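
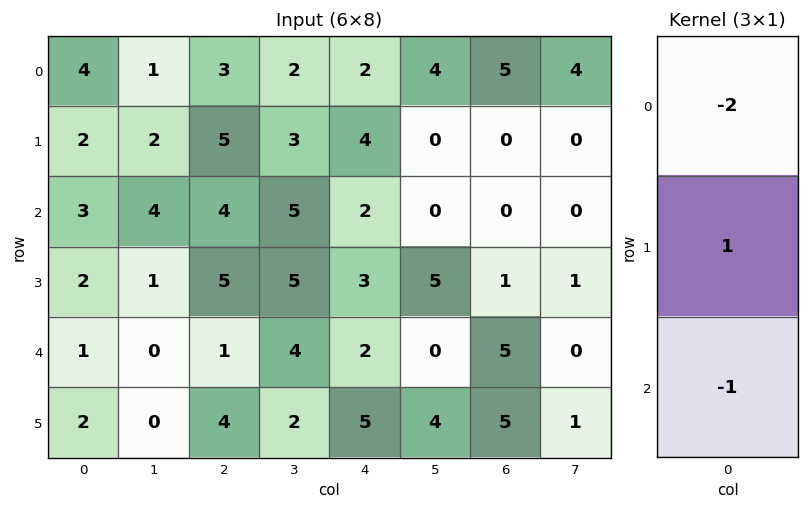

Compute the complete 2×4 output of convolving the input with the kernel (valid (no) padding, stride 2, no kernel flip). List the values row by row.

-9 -5 -2 -10
-5 -4 -3 -4

Output[0,0]: The receptive field on the input at this output position is [4 / 2 / 3]. Elementwise product with the kernel and sum: 4·-2 + 2·1 + 3·-1.
Output[0,1]: The receptive field on the input at this output position is [3 / 5 / 4]. Elementwise product with the kernel and sum: 3·-2 + 5·1 + 4·-1.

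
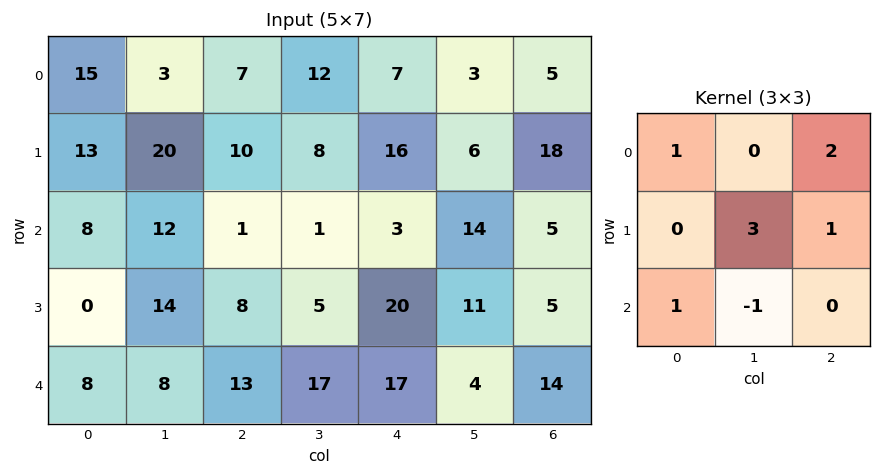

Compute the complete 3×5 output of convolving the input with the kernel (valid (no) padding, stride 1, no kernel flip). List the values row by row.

Output[0,0]: The receptive field on the input at this output position is [15 3 7 / 13 20 10 / 8 12 1]. Elementwise product with the kernel and sum: 15·1 + 7·2 + 20·3 + 10·1 + 8·1 + 12·-1.

95 76 61 70 42
56 46 51 28 108
60 38 38 100 64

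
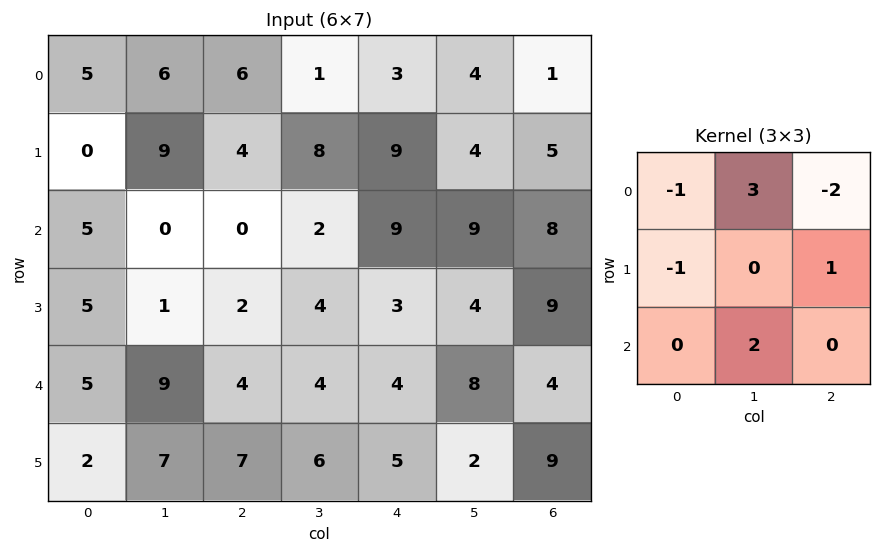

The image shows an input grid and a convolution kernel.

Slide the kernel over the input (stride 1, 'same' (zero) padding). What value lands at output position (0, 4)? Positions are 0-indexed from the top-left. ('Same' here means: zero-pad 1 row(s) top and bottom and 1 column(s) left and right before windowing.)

The receptive field on the zero-padded input at this output position is [0 0 0 / 1 3 4 / 8 9 4]. Elementwise product with the kernel and sum: 0·-1 + 0·3 + 0·-2 + 1·-1 + 4·1 + 9·2.

21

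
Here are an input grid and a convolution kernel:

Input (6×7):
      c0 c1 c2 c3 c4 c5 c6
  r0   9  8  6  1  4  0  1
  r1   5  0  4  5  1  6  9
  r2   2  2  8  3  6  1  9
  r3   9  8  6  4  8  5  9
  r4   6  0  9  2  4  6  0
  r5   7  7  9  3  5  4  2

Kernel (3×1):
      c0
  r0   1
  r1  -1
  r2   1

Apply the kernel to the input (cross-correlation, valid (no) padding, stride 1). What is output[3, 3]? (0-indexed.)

5

The receptive field on the input at this output position is [4 / 2 / 3]. Elementwise product with the kernel and sum: 4·1 + 2·-1 + 3·1.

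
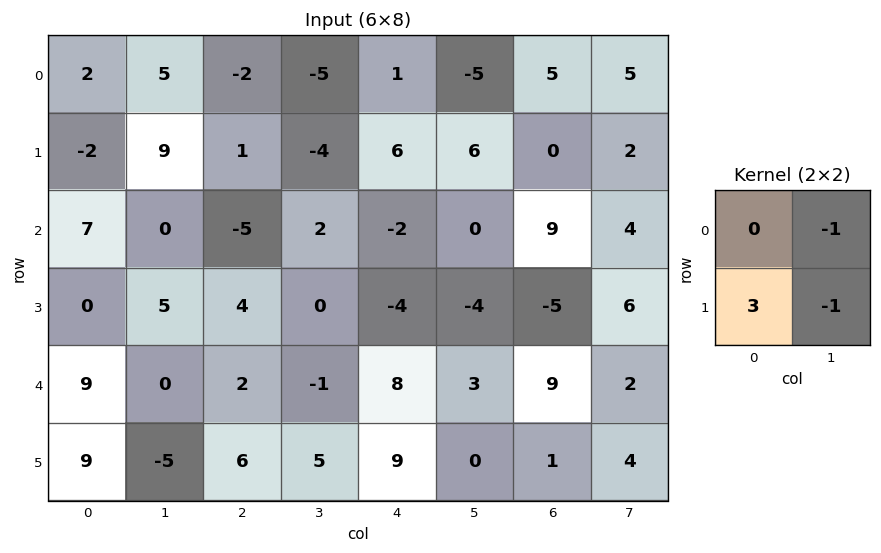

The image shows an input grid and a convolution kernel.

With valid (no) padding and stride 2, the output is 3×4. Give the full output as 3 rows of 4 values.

-20 12 17 -7
-5 10 -8 -25
32 14 24 -3

Output[0,0]: The receptive field on the input at this output position is [2 5 / -2 9]. Elementwise product with the kernel and sum: 5·-1 + -2·3 + 9·-1.
Output[0,1]: The receptive field on the input at this output position is [-2 -5 / 1 -4]. Elementwise product with the kernel and sum: -5·-1 + 1·3 + -4·-1.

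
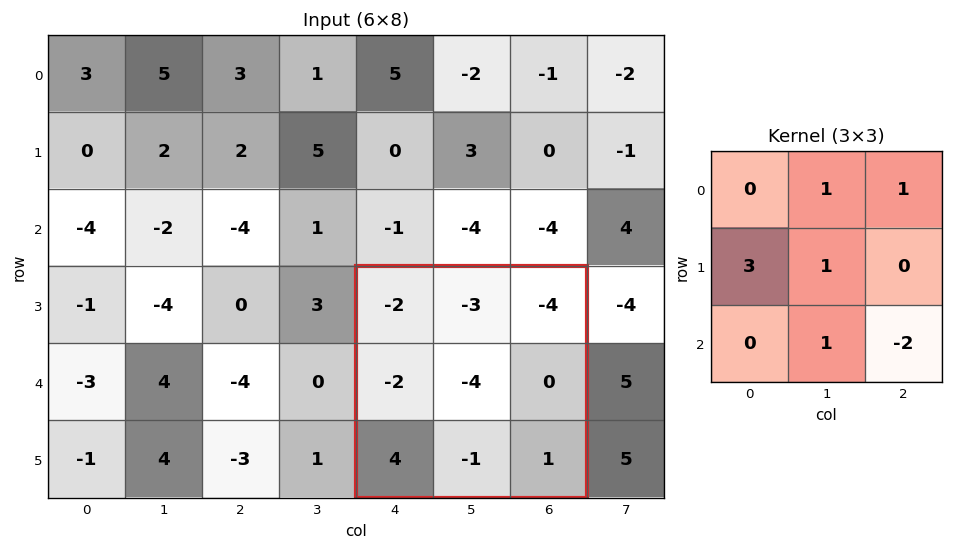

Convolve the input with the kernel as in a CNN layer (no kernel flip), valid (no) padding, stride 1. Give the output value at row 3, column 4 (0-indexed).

-20

The receptive field on the input at this output position is [-2 -3 -4 / -2 -4 0 / 4 -1 1]. Elementwise product with the kernel and sum: -3·1 + -4·1 + -2·3 + -4·1 + -1·1 + 1·-2.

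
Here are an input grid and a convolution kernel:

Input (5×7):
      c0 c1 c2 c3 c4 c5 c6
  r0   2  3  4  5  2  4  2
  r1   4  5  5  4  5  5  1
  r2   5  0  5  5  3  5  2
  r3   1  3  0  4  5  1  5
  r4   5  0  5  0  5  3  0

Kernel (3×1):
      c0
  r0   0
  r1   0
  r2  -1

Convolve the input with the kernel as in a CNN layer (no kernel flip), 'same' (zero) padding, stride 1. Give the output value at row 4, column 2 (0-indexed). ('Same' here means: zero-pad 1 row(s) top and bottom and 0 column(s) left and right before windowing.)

The receptive field on the zero-padded input at this output position is [0 / 5 / 0]. Elementwise product with the kernel and sum: 0·-1.

0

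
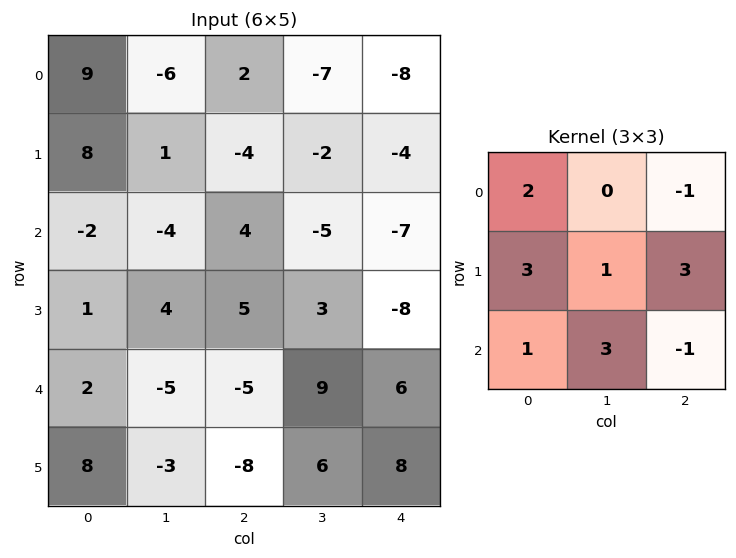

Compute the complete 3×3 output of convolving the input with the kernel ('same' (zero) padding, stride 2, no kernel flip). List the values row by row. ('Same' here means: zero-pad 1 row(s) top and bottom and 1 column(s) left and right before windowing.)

14 -46 -43
-16 -3 -47
10 -21 69

Output[0,0]: The receptive field on the zero-padded input at this output position is [0 0 0 / 0 9 -6 / 0 8 1]. Elementwise product with the kernel and sum: 0·2 + 0·-1 + 0·3 + 9·1 + -6·3 + 0·1 + 8·3 + 1·-1.
Output[0,1]: The receptive field on the zero-padded input at this output position is [0 0 0 / -6 2 -7 / 1 -4 -2]. Elementwise product with the kernel and sum: 0·2 + 0·-1 + -6·3 + 2·1 + -7·3 + 1·1 + -4·3 + -2·-1.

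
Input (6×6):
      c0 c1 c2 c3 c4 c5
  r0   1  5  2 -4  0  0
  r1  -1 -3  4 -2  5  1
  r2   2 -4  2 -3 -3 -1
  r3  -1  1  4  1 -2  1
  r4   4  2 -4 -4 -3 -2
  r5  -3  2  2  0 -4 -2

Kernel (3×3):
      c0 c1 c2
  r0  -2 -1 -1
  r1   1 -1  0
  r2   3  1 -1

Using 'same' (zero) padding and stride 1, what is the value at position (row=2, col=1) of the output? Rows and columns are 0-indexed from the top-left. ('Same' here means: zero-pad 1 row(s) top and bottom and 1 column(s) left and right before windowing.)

The receptive field on the zero-padded input at this output position is [-1 -3 4 / 2 -4 2 / -1 1 4]. Elementwise product with the kernel and sum: -1·-2 + -3·-1 + 4·-1 + 2·1 + -4·-1 + -1·3 + 1·1 + 4·-1.

1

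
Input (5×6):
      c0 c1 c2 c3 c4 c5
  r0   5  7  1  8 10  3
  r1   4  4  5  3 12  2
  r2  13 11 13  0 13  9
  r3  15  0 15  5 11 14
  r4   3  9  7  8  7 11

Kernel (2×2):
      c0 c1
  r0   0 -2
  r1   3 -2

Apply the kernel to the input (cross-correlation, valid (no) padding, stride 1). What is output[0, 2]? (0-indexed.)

-7

The receptive field on the input at this output position is [1 8 / 5 3]. Elementwise product with the kernel and sum: 8·-2 + 5·3 + 3·-2.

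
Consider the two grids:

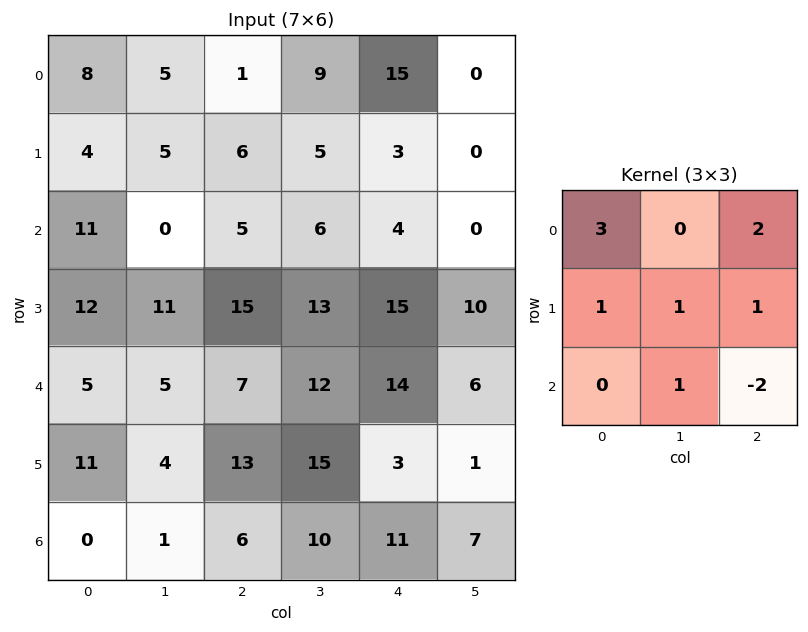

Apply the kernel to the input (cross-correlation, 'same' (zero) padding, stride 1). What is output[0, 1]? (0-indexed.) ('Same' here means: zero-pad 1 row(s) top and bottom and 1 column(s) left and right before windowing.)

The receptive field on the zero-padded input at this output position is [0 0 0 / 8 5 1 / 4 5 6]. Elementwise product with the kernel and sum: 0·3 + 0·2 + 8·1 + 5·1 + 1·1 + 5·1 + 6·-2.

7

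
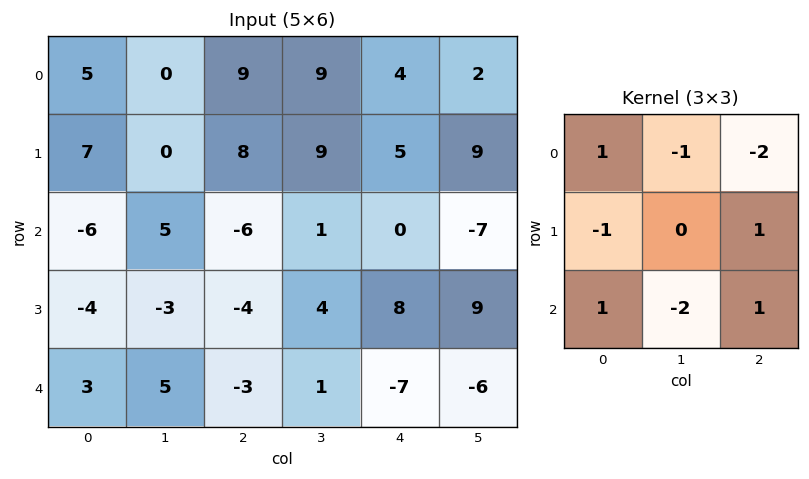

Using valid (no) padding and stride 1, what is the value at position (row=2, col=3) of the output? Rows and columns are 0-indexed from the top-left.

29

The receptive field on the input at this output position is [1 0 -7 / 4 8 9 / 1 -7 -6]. Elementwise product with the kernel and sum: 1·1 + 0·-1 + -7·-2 + 4·-1 + 9·1 + 1·1 + -7·-2 + -6·1.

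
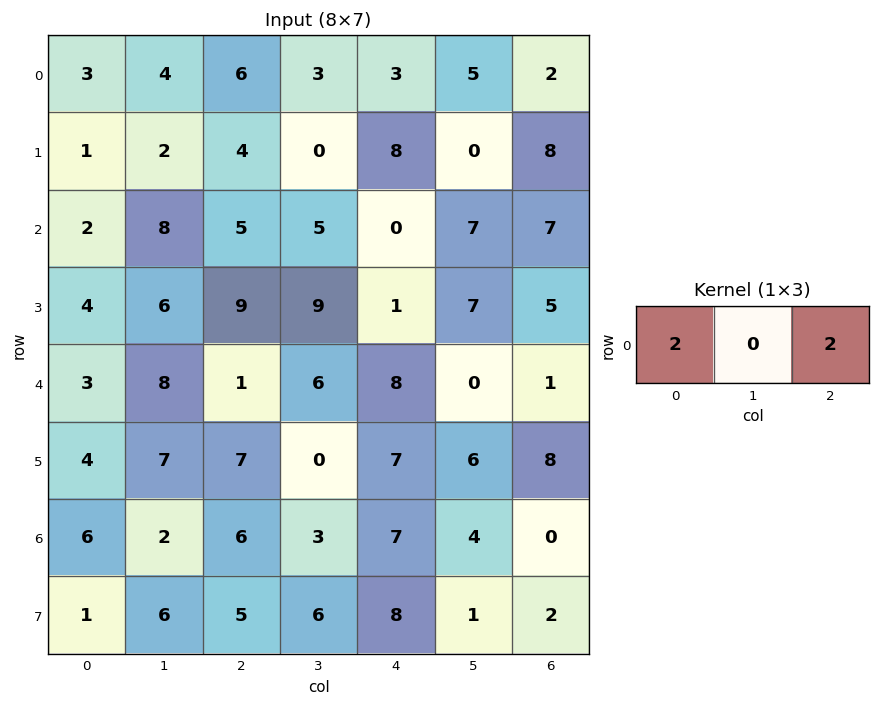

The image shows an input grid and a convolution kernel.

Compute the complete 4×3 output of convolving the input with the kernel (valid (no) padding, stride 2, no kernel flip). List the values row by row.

18 18 10
14 10 14
8 18 18
24 26 14

Output[0,0]: The receptive field on the input at this output position is [3 4 6]. Elementwise product with the kernel and sum: 3·2 + 6·2.
Output[0,1]: The receptive field on the input at this output position is [6 3 3]. Elementwise product with the kernel and sum: 6·2 + 3·2.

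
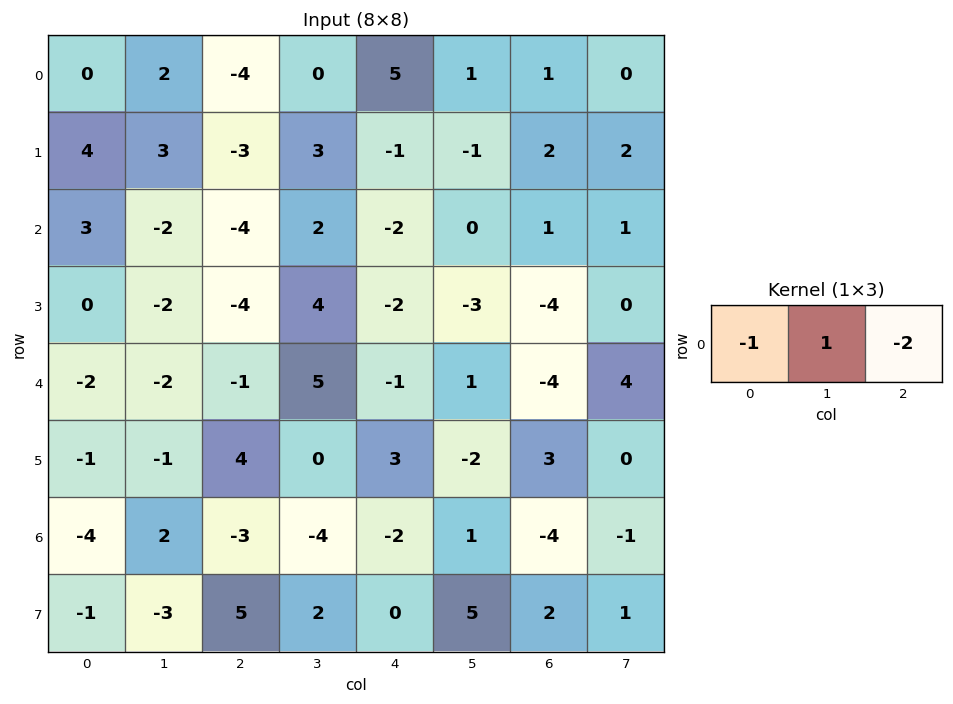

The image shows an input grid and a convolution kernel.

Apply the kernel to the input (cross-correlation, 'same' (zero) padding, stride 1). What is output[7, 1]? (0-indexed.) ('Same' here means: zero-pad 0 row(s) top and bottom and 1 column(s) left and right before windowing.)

-12

The receptive field on the zero-padded input at this output position is [-1 -3 5]. Elementwise product with the kernel and sum: -1·-1 + -3·1 + 5·-2.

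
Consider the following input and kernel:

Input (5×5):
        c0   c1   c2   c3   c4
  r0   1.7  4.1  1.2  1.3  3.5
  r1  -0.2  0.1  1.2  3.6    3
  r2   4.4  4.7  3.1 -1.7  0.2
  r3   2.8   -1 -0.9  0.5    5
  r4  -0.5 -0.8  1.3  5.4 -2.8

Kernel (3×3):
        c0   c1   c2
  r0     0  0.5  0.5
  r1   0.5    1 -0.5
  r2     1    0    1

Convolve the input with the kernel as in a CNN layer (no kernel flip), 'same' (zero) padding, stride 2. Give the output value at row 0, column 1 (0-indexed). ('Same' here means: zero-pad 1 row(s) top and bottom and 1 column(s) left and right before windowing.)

The receptive field on the zero-padded input at this output position is [0 0 0 / 4.1 1.2 1.3 / 0.1 1.2 3.6]. Elementwise product with the kernel and sum: 0·0.5 + 0·0.5 + 4.1·0.5 + 1.2·1 + 1.3·-0.5 + 0.1·1 + 3.6·1.

6.3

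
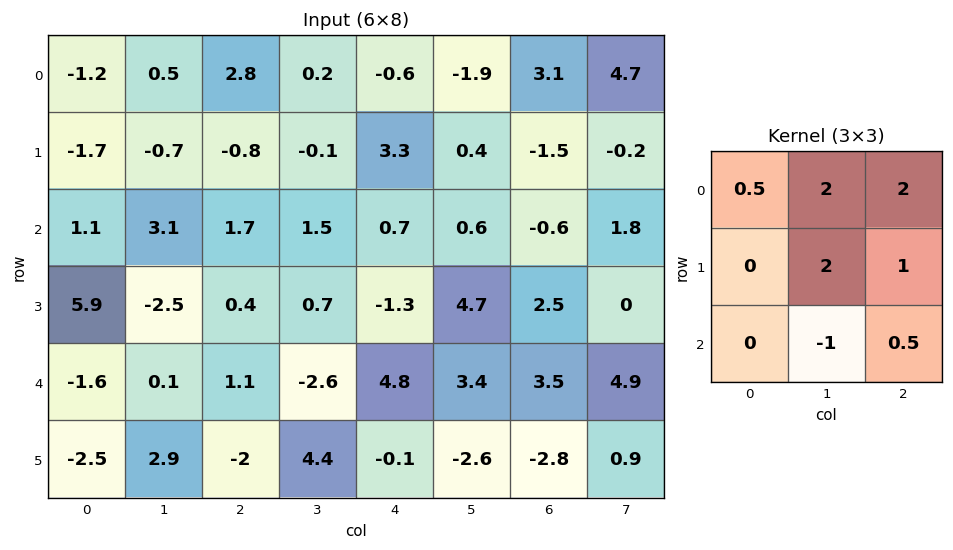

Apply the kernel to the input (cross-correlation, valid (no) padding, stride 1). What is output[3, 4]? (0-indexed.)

25.25

The receptive field on the input at this output position is [-1.3 4.7 2.5 / 4.8 3.4 3.5 / -0.1 -2.6 -2.8]. Elementwise product with the kernel and sum: -1.3·0.5 + 4.7·2 + 2.5·2 + 3.4·2 + 3.5·1 + -2.6·-1 + -2.8·0.5.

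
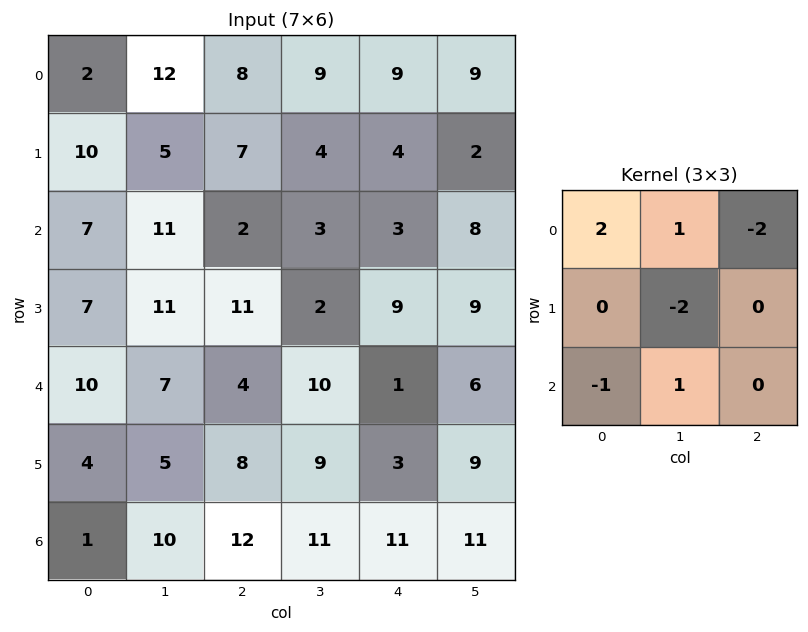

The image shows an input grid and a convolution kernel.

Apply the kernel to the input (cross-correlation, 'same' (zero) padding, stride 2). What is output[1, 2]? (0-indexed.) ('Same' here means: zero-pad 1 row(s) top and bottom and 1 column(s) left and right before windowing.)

The receptive field on the zero-padded input at this output position is [4 4 2 / 3 3 8 / 2 9 9]. Elementwise product with the kernel and sum: 4·2 + 4·1 + 2·-2 + 3·-2 + 2·-1 + 9·1.

9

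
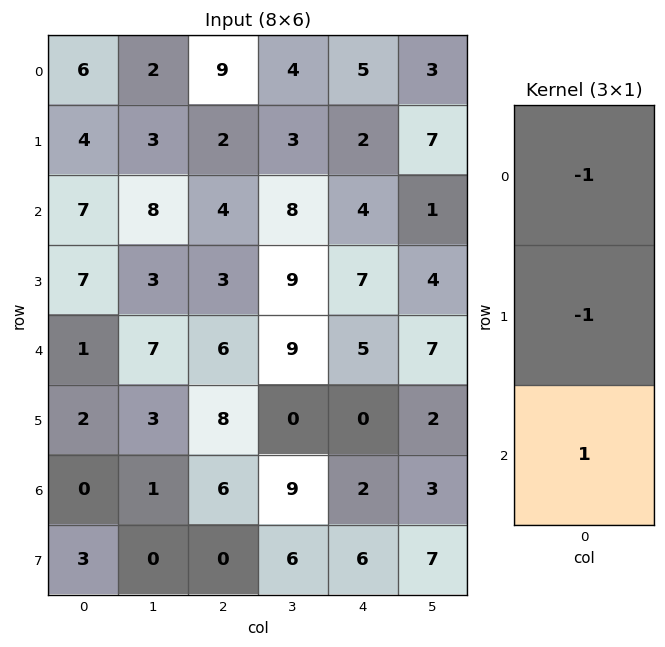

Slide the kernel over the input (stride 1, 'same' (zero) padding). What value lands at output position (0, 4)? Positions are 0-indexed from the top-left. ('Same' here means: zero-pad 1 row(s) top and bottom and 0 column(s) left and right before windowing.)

-3

The receptive field on the zero-padded input at this output position is [0 / 5 / 2]. Elementwise product with the kernel and sum: 0·-1 + 5·-1 + 2·1.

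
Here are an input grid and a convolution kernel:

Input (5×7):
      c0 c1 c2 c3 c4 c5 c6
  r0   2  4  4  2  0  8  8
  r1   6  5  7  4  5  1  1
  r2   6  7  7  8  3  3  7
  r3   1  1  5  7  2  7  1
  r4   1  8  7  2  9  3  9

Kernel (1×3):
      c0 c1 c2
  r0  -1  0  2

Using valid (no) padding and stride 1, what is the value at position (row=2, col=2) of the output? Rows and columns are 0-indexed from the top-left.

-1

The receptive field on the input at this output position is [7 8 3]. Elementwise product with the kernel and sum: 7·-1 + 3·2.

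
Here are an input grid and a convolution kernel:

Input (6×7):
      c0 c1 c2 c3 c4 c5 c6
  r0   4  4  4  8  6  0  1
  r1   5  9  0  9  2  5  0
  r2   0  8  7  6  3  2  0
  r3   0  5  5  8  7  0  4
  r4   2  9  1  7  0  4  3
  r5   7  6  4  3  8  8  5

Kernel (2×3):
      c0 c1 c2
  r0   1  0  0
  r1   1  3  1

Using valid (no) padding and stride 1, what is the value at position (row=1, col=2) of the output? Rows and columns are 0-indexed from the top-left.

The receptive field on the input at this output position is [0 9 2 / 7 6 3]. Elementwise product with the kernel and sum: 0·1 + 7·1 + 6·3 + 3·1.

28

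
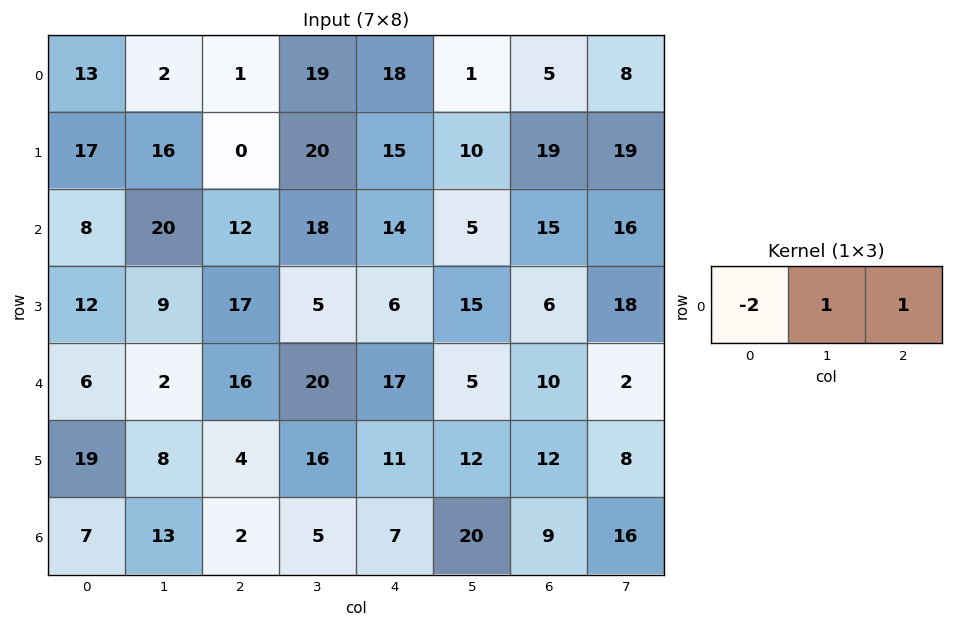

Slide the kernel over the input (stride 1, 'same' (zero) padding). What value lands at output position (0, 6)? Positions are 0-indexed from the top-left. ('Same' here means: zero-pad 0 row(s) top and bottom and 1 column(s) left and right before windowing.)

11

The receptive field on the zero-padded input at this output position is [1 5 8]. Elementwise product with the kernel and sum: 1·-2 + 5·1 + 8·1.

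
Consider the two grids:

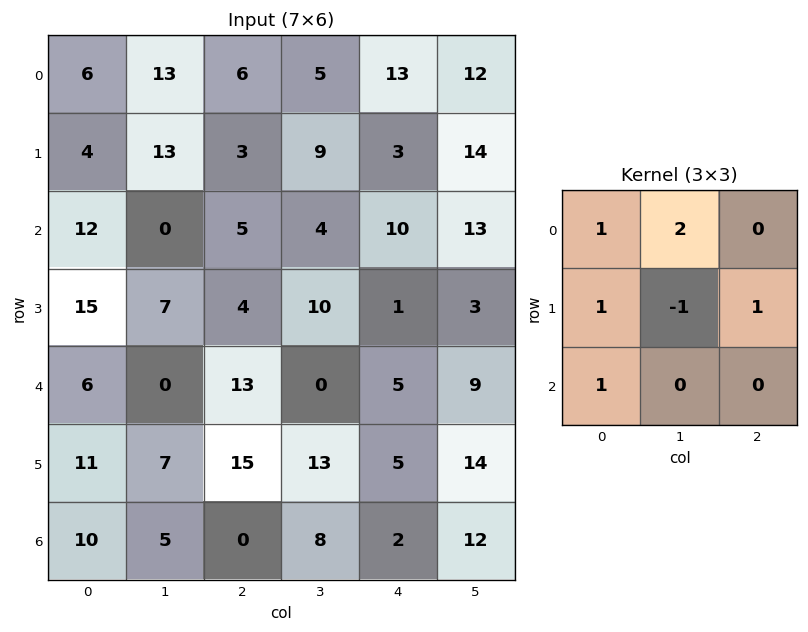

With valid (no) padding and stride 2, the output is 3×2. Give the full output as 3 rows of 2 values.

Output[0,0]: The receptive field on the input at this output position is [6 13 6 / 4 13 3 / 12 0 5]. Elementwise product with the kernel and sum: 6·1 + 13·2 + 4·1 + 13·-1 + 3·1 + 12·1.
Output[0,1]: The receptive field on the input at this output position is [6 5 13 / 3 9 3 / 5 4 10]. Elementwise product with the kernel and sum: 6·1 + 5·2 + 3·1 + 9·-1 + 3·1 + 5·1.

38 18
30 21
35 20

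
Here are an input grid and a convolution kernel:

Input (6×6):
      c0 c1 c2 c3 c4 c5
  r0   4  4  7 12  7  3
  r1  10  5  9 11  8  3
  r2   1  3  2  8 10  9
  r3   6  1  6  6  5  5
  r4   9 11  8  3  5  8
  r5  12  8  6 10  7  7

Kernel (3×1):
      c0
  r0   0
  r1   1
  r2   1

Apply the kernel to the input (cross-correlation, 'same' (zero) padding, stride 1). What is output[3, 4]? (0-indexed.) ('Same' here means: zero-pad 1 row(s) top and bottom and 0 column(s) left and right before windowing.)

The receptive field on the zero-padded input at this output position is [10 / 5 / 5]. Elementwise product with the kernel and sum: 5·1 + 5·1.

10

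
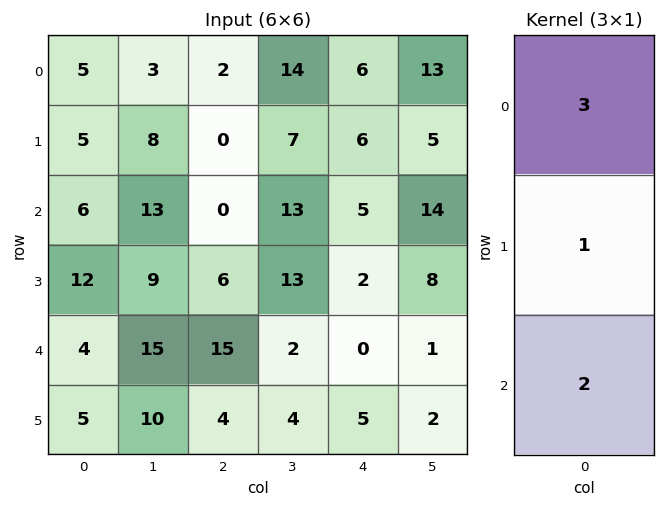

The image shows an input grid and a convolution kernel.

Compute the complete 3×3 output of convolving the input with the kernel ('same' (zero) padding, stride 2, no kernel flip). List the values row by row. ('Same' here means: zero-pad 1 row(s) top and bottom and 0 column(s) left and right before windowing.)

Output[0,0]: The receptive field on the zero-padded input at this output position is [0 / 5 / 5]. Elementwise product with the kernel and sum: 0·3 + 5·1 + 5·2.
Output[0,1]: The receptive field on the zero-padded input at this output position is [0 / 2 / 0]. Elementwise product with the kernel and sum: 0·3 + 2·1 + 0·2.

15 2 18
45 12 27
50 41 16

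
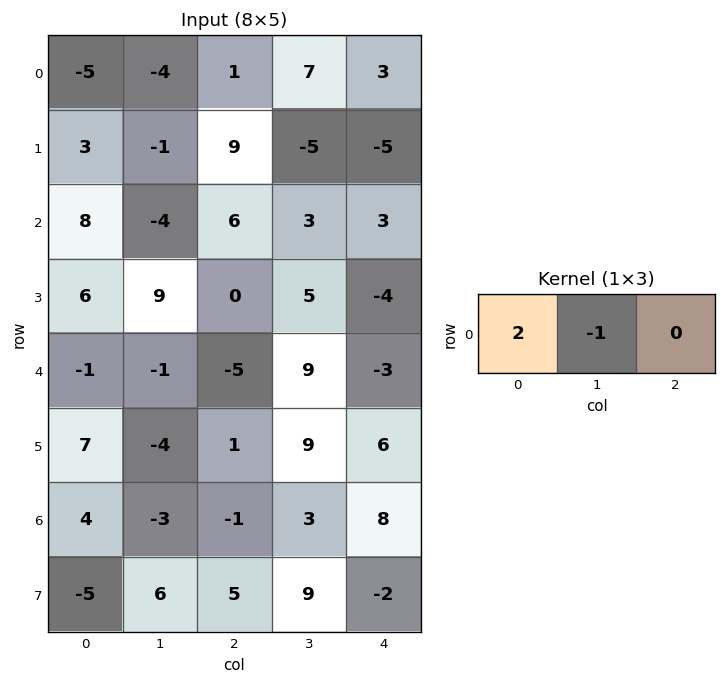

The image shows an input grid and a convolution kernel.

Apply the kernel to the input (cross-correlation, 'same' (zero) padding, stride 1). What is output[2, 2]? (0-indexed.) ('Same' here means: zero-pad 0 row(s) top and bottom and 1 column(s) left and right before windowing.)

-14

The receptive field on the zero-padded input at this output position is [-4 6 3]. Elementwise product with the kernel and sum: -4·2 + 6·-1.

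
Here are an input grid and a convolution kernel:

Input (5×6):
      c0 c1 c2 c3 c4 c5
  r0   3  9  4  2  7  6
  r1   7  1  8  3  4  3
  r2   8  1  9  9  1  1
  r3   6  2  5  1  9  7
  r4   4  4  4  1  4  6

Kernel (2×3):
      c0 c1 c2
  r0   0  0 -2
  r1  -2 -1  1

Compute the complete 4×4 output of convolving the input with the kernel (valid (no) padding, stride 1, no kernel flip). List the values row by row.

Output[0,0]: The receptive field on the input at this output position is [3 9 4 / 7 1 8]. Elementwise product with the kernel and sum: 4·-2 + 7·-2 + 1·-1 + 8·1.

-15 -11 -29 -19
-24 -8 -34 -24
-27 -26 -4 -6
-18 -13 -23 -14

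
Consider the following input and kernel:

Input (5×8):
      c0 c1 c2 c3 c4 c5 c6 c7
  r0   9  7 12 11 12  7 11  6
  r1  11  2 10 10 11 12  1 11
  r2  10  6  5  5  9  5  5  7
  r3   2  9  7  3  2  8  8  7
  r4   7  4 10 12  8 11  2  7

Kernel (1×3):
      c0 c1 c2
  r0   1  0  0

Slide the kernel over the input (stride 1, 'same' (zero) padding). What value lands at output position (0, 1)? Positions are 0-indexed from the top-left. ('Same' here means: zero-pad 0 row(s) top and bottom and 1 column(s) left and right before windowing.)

The receptive field on the zero-padded input at this output position is [9 7 12]. Elementwise product with the kernel and sum: 9·1.

9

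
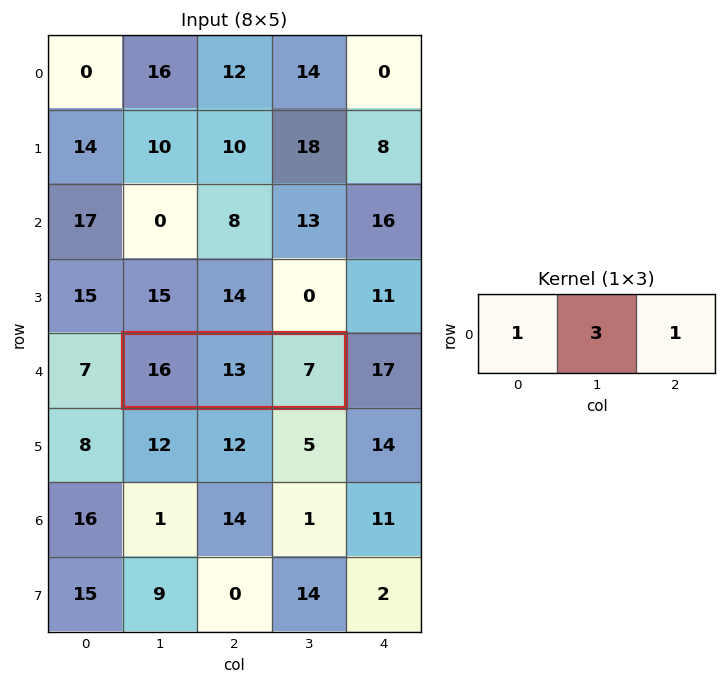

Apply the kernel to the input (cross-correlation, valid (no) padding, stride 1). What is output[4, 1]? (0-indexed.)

62

The receptive field on the input at this output position is [16 13 7]. Elementwise product with the kernel and sum: 16·1 + 13·3 + 7·1.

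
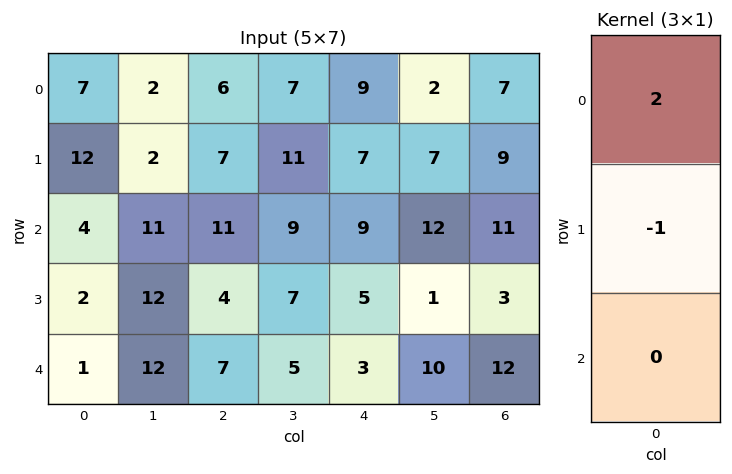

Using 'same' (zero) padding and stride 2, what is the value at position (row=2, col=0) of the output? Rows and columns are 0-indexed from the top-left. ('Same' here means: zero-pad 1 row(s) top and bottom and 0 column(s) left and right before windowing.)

3

The receptive field on the zero-padded input at this output position is [2 / 1 / 0]. Elementwise product with the kernel and sum: 2·2 + 1·-1.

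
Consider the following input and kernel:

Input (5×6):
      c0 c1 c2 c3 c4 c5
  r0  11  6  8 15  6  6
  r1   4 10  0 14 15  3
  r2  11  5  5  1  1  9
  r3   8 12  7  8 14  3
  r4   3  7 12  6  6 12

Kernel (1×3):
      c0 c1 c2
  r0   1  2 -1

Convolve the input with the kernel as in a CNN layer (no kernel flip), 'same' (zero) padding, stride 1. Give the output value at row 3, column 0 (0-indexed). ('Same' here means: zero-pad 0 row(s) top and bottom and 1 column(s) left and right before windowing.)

4

The receptive field on the zero-padded input at this output position is [0 8 12]. Elementwise product with the kernel and sum: 0·1 + 8·2 + 12·-1.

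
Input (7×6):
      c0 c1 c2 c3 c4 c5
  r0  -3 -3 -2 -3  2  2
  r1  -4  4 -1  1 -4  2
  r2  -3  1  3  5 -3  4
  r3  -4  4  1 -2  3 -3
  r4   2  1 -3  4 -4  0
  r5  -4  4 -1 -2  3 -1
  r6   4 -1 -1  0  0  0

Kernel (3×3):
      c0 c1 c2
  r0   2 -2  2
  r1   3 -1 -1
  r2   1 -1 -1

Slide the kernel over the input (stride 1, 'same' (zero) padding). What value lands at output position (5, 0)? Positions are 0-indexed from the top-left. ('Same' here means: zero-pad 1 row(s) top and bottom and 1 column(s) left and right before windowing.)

-5

The receptive field on the zero-padded input at this output position is [0 2 1 / 0 -4 4 / 0 4 -1]. Elementwise product with the kernel and sum: 0·2 + 2·-2 + 1·2 + 0·3 + -4·-1 + 4·-1 + 0·1 + 4·-1 + -1·-1.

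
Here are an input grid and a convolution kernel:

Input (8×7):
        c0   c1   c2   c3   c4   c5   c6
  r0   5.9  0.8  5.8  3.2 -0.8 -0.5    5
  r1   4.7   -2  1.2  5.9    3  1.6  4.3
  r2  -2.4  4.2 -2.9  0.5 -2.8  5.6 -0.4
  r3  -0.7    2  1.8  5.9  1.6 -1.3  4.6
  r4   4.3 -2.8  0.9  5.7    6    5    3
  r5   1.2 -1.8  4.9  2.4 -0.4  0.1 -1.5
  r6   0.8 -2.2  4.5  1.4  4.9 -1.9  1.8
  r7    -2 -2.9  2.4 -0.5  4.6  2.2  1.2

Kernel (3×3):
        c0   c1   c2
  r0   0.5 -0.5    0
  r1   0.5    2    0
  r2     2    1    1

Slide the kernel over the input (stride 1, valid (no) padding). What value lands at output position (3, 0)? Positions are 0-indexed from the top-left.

The receptive field on the input at this output position is [-0.7 2 1.8 / 4.3 -2.8 0.9 / 1.2 -1.8 4.9]. Elementwise product with the kernel and sum: -0.7·0.5 + 2·-0.5 + 4.3·0.5 + -2.8·2 + 1.2·2 + -1.8·1 + 4.9·1.

0.7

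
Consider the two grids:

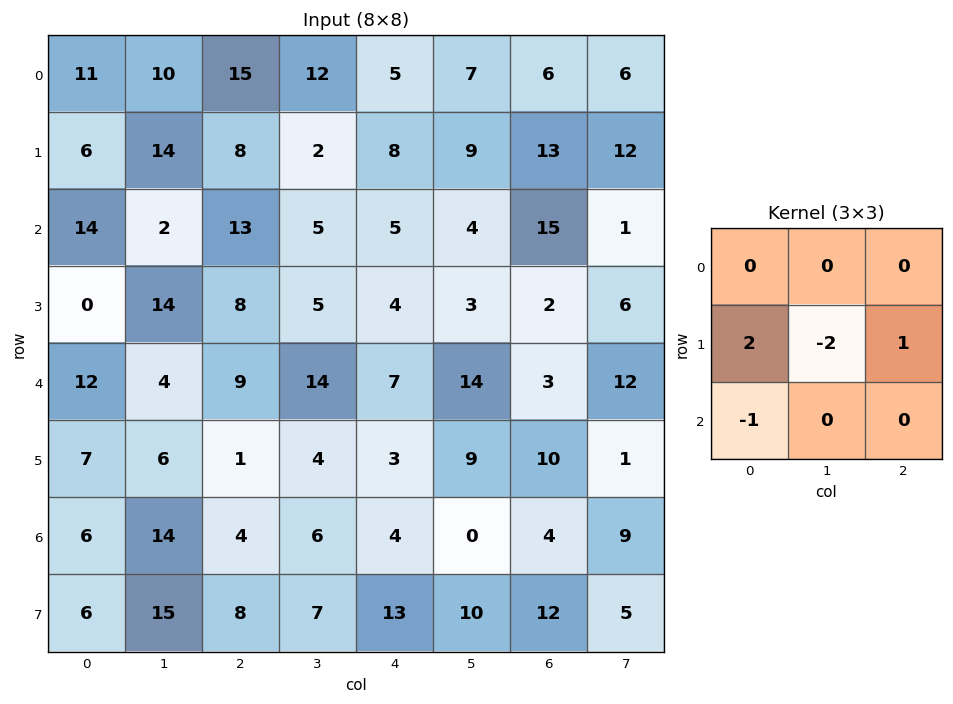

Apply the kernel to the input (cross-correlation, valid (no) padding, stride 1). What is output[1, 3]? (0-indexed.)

The receptive field on the input at this output position is [2 8 9 / 5 5 4 / 5 4 3]. Elementwise product with the kernel and sum: 5·2 + 5·-2 + 4·1 + 5·-1.

-1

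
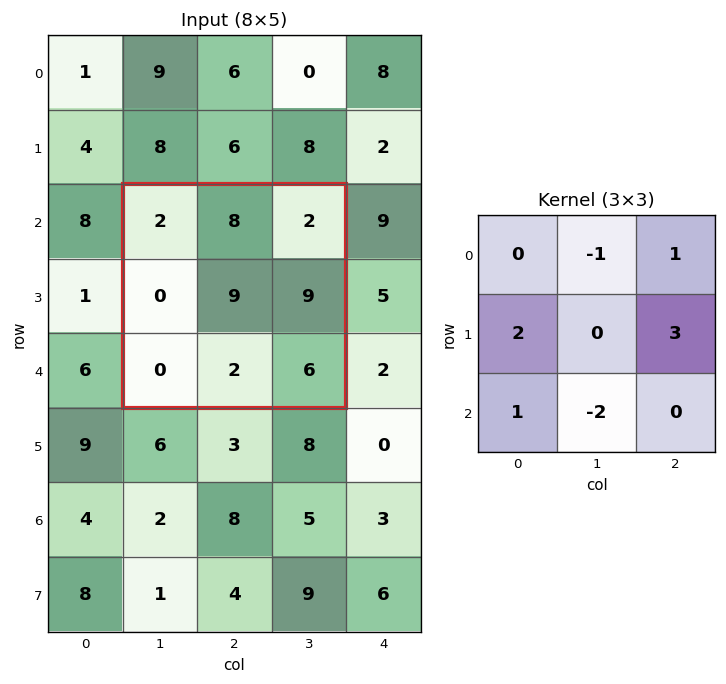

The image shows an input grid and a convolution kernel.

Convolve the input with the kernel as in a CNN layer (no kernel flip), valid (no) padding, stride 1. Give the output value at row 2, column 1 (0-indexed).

The receptive field on the input at this output position is [2 8 2 / 0 9 9 / 0 2 6]. Elementwise product with the kernel and sum: 8·-1 + 2·1 + 0·2 + 9·3 + 0·1 + 2·-2.

17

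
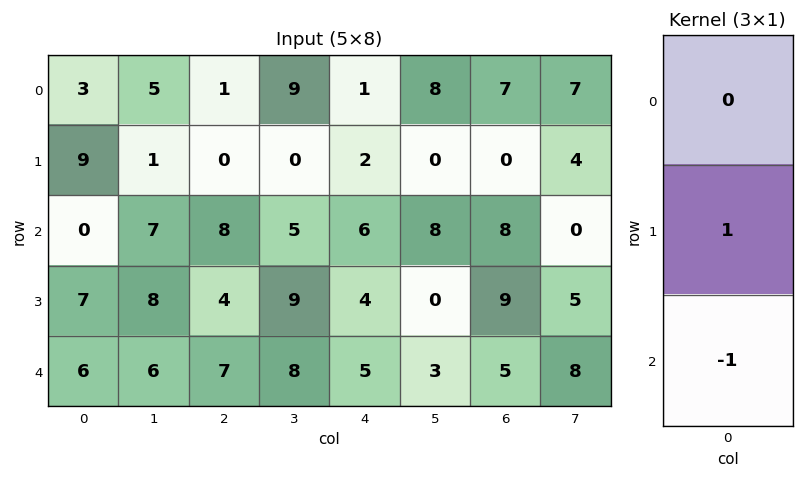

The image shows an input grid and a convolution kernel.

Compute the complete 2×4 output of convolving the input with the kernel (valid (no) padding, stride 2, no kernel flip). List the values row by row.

Output[0,0]: The receptive field on the input at this output position is [3 / 9 / 0]. Elementwise product with the kernel and sum: 9·1 + 0·-1.
Output[0,1]: The receptive field on the input at this output position is [1 / 0 / 8]. Elementwise product with the kernel and sum: 0·1 + 8·-1.

9 -8 -4 -8
1 -3 -1 4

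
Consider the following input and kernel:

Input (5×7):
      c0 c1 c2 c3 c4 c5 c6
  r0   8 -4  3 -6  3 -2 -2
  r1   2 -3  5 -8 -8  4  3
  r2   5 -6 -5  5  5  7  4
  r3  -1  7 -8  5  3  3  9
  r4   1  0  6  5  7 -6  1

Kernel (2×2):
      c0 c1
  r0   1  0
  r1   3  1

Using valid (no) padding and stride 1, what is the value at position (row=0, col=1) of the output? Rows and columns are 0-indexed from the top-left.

The receptive field on the input at this output position is [-4 3 / -3 5]. Elementwise product with the kernel and sum: -4·1 + -3·3 + 5·1.

-8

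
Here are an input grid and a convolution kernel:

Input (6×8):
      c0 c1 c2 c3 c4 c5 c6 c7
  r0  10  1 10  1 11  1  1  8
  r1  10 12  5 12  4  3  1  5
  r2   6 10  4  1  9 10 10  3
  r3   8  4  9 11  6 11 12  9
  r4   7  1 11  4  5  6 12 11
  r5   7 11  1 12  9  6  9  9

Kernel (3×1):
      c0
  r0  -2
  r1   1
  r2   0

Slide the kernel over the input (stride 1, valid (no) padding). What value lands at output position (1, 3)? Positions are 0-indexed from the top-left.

The receptive field on the input at this output position is [12 / 1 / 11]. Elementwise product with the kernel and sum: 12·-2 + 1·1.

-23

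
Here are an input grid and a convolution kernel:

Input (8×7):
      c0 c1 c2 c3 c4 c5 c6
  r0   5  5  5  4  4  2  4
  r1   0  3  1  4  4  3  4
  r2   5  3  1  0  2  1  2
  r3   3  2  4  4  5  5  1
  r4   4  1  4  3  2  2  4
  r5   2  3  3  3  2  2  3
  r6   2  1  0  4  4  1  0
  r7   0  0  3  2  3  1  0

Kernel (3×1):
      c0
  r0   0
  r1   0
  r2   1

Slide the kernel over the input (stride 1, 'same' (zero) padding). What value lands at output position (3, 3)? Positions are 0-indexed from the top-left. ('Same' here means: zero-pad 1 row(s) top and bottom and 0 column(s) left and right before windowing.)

The receptive field on the zero-padded input at this output position is [0 / 4 / 3]. Elementwise product with the kernel and sum: 3·1.

3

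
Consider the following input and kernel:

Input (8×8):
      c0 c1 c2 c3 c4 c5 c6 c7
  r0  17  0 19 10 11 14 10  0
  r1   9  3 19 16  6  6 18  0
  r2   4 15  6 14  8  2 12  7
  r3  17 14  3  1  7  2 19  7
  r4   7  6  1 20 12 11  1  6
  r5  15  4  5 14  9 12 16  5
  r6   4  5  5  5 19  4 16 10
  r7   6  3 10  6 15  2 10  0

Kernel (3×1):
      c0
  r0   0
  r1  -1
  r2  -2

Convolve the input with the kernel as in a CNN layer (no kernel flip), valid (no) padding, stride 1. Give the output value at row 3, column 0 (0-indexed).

The receptive field on the input at this output position is [17 / 7 / 15]. Elementwise product with the kernel and sum: 7·-1 + 15·-2.

-37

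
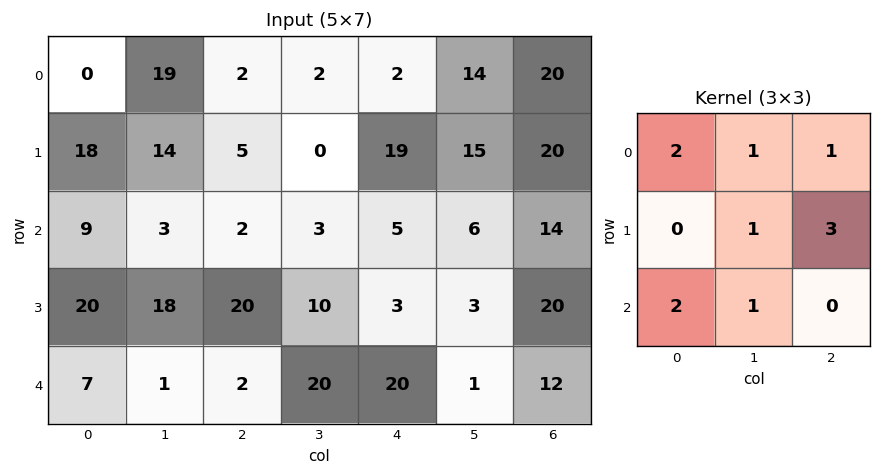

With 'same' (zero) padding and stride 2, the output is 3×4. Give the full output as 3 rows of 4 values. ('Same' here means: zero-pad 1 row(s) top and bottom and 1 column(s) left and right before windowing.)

75 41 63 70
70 100 80 90
48 128 49 38

Output[0,0]: The receptive field on the zero-padded input at this output position is [0 0 0 / 0 0 19 / 0 18 14]. Elementwise product with the kernel and sum: 0·2 + 0·1 + 0·1 + 0·1 + 19·3 + 0·2 + 18·1.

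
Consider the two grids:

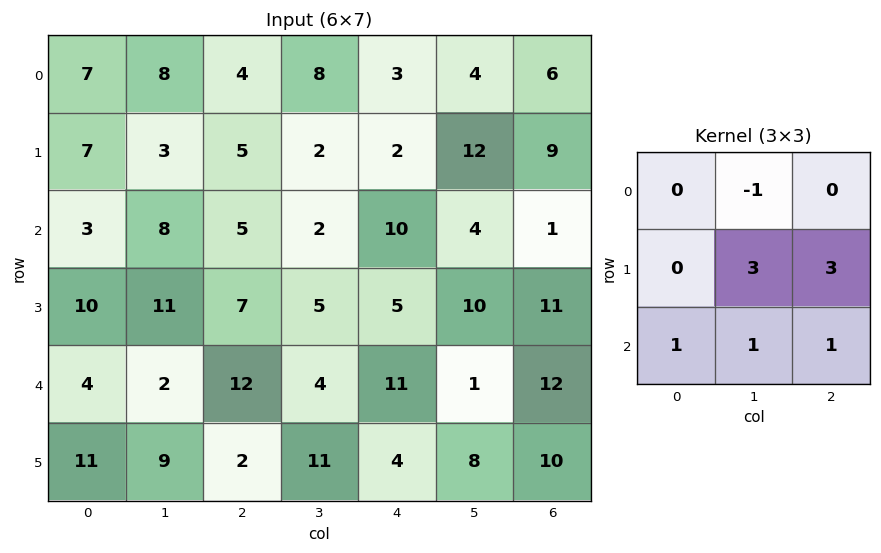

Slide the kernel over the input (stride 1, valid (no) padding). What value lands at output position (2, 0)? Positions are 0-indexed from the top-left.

64

The receptive field on the input at this output position is [3 8 5 / 10 11 7 / 4 2 12]. Elementwise product with the kernel and sum: 8·-1 + 11·3 + 7·3 + 4·1 + 2·1 + 12·1.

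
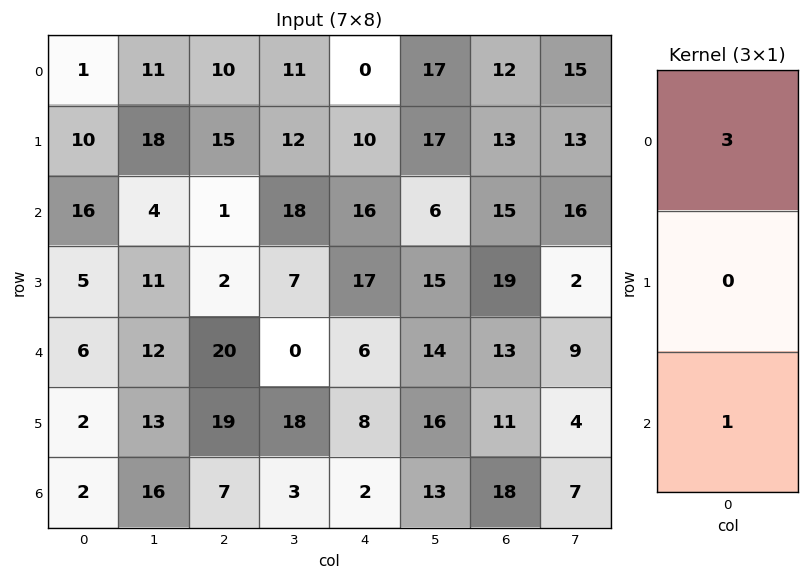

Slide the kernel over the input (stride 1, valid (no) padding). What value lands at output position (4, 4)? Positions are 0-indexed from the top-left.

20

The receptive field on the input at this output position is [6 / 8 / 2]. Elementwise product with the kernel and sum: 6·3 + 2·1.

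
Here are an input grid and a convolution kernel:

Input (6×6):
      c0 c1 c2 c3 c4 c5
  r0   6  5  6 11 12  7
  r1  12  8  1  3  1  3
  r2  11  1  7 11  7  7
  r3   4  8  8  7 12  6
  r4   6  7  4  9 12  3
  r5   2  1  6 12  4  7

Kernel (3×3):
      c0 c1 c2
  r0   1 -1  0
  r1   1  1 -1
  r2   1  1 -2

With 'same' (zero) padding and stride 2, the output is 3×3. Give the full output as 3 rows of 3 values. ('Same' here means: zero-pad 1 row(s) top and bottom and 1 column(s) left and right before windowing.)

Output[0,0]: The receptive field on the zero-padded input at this output position is [0 0 0 / 0 6 5 / 0 12 8]. Elementwise product with the kernel and sum: 0·1 + 0·-1 + 0·1 + 6·1 + 5·-1 + 0·1 + 12·1 + 8·-2.

-3 3 14
-14 6 20
-5 -15 15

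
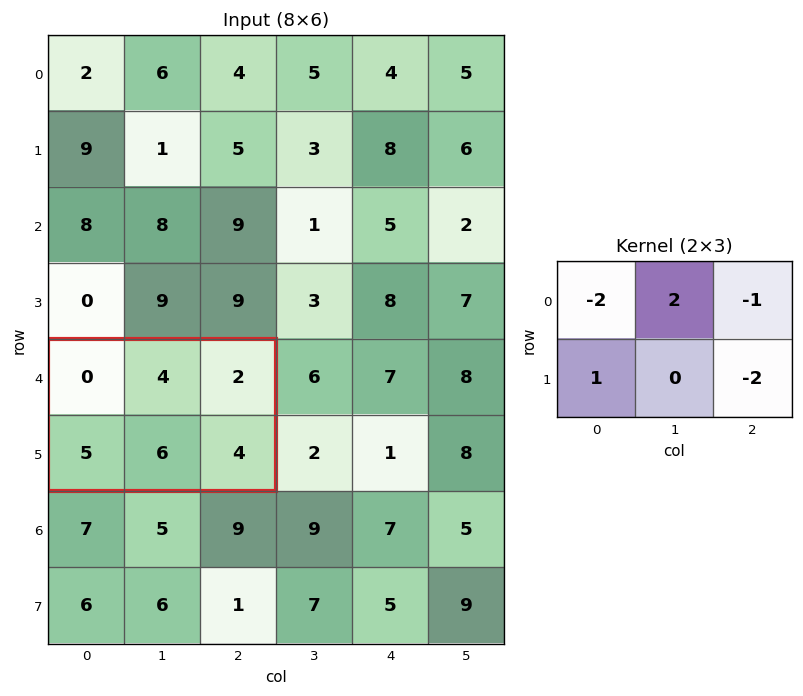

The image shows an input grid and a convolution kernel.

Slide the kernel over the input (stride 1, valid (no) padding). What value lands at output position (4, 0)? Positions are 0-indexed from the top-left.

3

The receptive field on the input at this output position is [0 4 2 / 5 6 4]. Elementwise product with the kernel and sum: 0·-2 + 4·2 + 2·-1 + 5·1 + 4·-2.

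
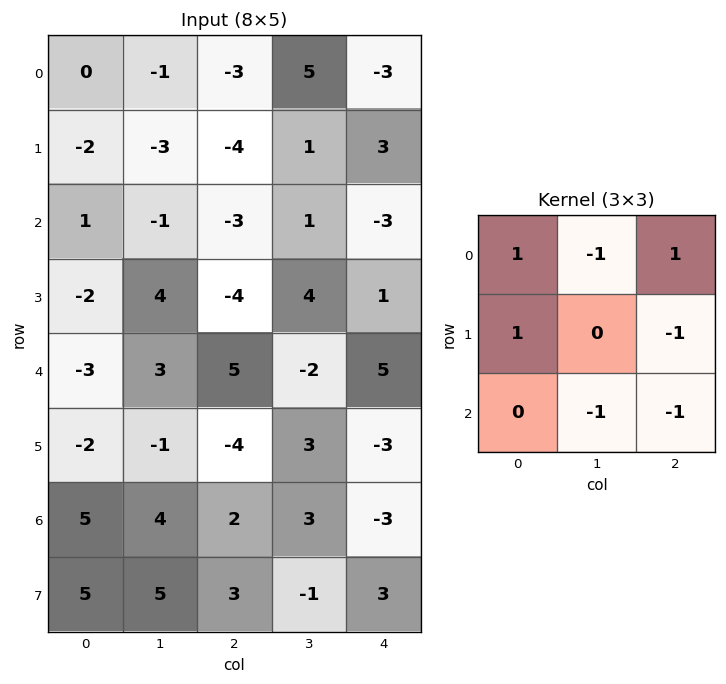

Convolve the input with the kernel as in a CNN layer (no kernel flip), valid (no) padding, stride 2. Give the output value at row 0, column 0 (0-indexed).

The receptive field on the input at this output position is [0 -1 -3 / -2 -3 -4 / 1 -1 -3]. Elementwise product with the kernel and sum: 0·1 + -1·-1 + -3·1 + -2·1 + -4·-1 + -1·-1 + -3·-1.

4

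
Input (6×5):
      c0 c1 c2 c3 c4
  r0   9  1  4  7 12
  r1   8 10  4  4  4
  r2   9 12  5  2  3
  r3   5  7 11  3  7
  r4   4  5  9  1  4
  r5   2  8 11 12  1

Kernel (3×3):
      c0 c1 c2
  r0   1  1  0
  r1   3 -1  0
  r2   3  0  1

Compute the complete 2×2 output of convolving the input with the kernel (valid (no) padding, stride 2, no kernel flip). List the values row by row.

Output[0,0]: The receptive field on the input at this output position is [9 1 4 / 8 10 4 / 9 12 5]. Elementwise product with the kernel and sum: 9·1 + 1·1 + 8·3 + 10·-1 + 9·3 + 5·1.

56 37
50 68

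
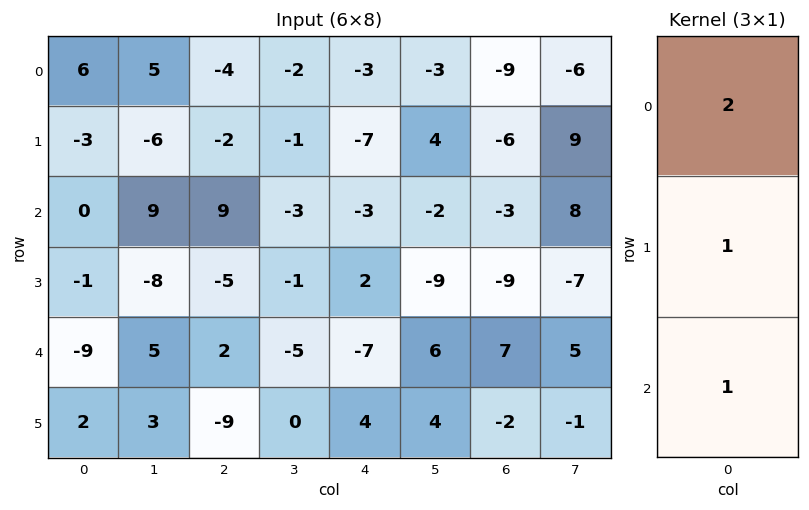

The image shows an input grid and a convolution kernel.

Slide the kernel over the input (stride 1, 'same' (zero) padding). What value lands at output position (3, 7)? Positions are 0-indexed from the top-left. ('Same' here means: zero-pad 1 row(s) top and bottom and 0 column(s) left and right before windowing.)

14

The receptive field on the zero-padded input at this output position is [8 / -7 / 5]. Elementwise product with the kernel and sum: 8·2 + -7·1 + 5·1.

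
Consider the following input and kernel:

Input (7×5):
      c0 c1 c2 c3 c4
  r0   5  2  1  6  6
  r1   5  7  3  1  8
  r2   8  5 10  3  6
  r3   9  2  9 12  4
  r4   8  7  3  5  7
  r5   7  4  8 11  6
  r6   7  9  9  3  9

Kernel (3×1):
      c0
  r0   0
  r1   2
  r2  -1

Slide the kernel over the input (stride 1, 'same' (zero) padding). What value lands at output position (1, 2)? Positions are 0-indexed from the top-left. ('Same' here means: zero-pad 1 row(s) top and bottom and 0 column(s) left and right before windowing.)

-4

The receptive field on the zero-padded input at this output position is [1 / 3 / 10]. Elementwise product with the kernel and sum: 3·2 + 10·-1.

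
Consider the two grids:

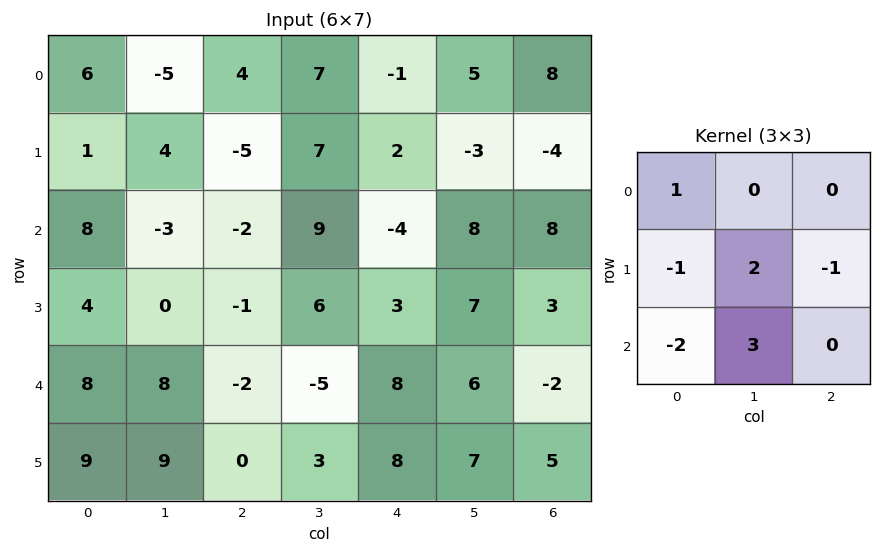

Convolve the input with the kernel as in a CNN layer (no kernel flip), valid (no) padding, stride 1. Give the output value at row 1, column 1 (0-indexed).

-9

The receptive field on the input at this output position is [4 -5 7 / -3 -2 9 / 0 -1 6]. Elementwise product with the kernel and sum: 4·1 + -3·-1 + -2·2 + 9·-1 + 0·-2 + -1·3.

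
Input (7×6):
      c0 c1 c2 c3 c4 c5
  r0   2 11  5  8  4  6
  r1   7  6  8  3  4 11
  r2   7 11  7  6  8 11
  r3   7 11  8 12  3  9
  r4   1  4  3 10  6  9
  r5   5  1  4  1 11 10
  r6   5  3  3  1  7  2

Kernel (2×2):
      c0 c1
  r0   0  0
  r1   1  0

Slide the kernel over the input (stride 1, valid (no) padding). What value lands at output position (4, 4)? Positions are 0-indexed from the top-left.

The receptive field on the input at this output position is [6 9 / 11 10]. Elementwise product with the kernel and sum: 11·1.

11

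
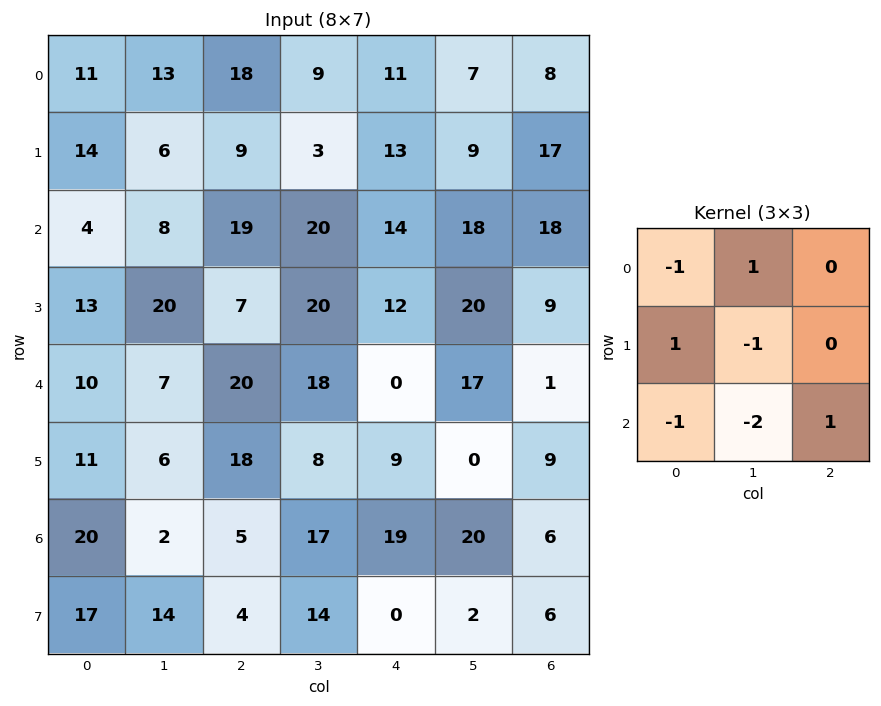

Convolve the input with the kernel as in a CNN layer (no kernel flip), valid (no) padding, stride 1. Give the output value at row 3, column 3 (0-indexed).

-16

The receptive field on the input at this output position is [20 12 20 / 18 0 17 / 8 9 0]. Elementwise product with the kernel and sum: 20·-1 + 12·1 + 18·1 + 0·-1 + 8·-1 + 9·-2 + 0·1.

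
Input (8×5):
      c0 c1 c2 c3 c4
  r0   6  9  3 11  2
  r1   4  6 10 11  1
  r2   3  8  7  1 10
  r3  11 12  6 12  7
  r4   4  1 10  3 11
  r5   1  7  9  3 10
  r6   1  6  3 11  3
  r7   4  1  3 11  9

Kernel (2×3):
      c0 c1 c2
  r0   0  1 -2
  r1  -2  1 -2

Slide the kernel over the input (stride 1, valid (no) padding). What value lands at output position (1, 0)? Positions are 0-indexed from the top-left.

The receptive field on the input at this output position is [4 6 10 / 3 8 7]. Elementwise product with the kernel and sum: 6·1 + 10·-2 + 3·-2 + 8·1 + 7·-2.

-26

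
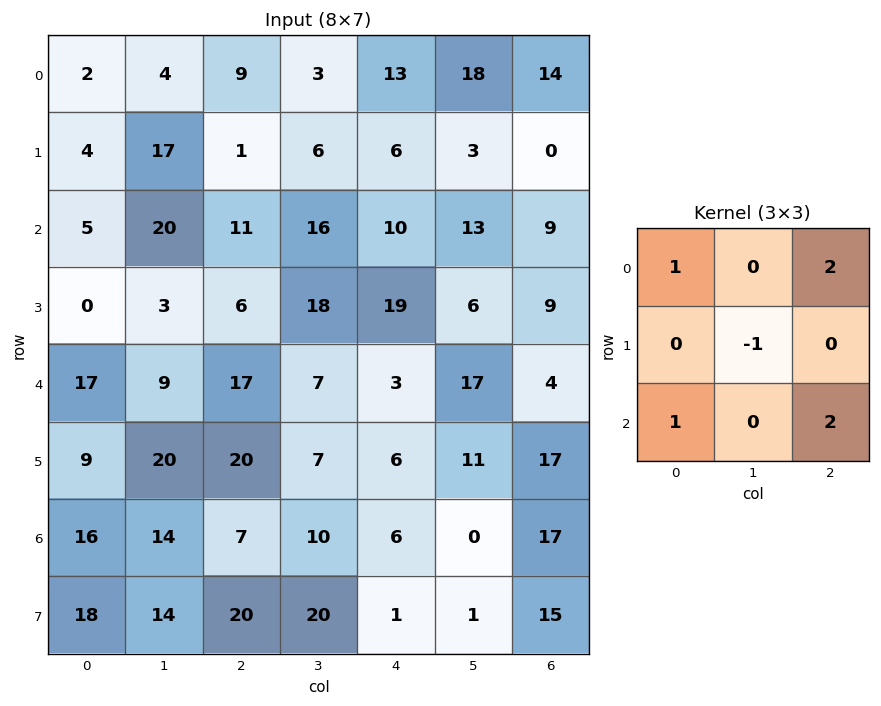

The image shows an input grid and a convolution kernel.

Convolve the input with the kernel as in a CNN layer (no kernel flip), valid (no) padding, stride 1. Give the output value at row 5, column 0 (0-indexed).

The receptive field on the input at this output position is [9 20 20 / 16 14 7 / 18 14 20]. Elementwise product with the kernel and sum: 9·1 + 20·2 + 14·-1 + 18·1 + 20·2.

93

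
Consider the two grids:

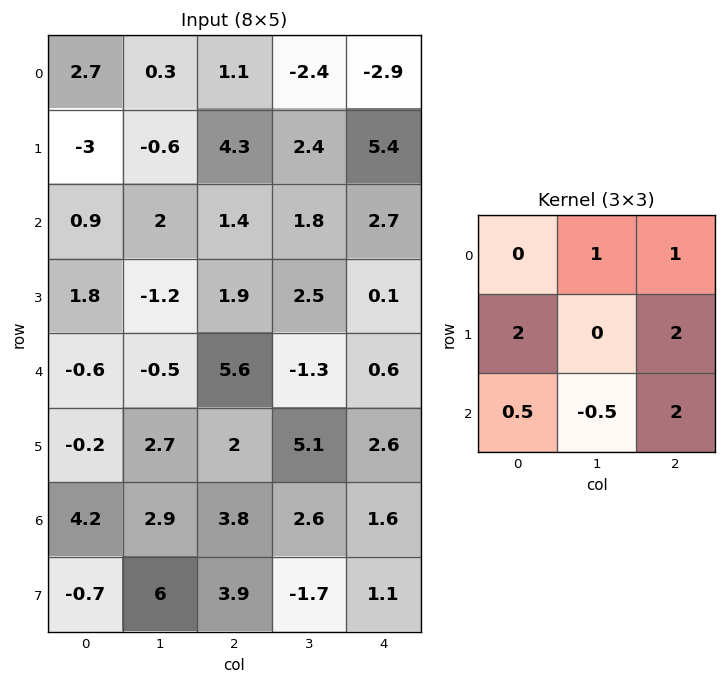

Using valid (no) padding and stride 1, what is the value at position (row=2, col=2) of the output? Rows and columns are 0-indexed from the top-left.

The receptive field on the input at this output position is [1.4 1.8 2.7 / 1.9 2.5 0.1 / 5.6 -1.3 0.6]. Elementwise product with the kernel and sum: 1.8·1 + 2.7·1 + 1.9·2 + 0.1·2 + 5.6·0.5 + -1.3·-0.5 + 0.6·2.

13.15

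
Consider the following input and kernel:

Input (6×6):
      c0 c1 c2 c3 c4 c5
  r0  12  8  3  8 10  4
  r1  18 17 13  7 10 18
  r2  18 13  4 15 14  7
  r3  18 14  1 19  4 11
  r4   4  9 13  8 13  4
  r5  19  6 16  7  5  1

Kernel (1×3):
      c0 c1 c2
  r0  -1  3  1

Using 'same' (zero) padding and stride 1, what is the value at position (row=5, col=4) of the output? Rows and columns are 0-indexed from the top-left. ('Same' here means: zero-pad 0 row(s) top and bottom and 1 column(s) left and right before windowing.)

The receptive field on the zero-padded input at this output position is [7 5 1]. Elementwise product with the kernel and sum: 7·-1 + 5·3 + 1·1.

9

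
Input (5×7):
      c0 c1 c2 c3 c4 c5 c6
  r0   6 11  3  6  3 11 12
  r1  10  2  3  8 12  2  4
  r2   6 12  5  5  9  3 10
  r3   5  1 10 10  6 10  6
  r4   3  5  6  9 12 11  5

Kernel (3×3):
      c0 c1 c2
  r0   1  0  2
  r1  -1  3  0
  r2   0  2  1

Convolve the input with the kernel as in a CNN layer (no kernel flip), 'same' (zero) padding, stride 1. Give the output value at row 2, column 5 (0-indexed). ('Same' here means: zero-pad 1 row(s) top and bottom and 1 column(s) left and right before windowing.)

46

The receptive field on the zero-padded input at this output position is [12 2 4 / 9 3 10 / 6 10 6]. Elementwise product with the kernel and sum: 12·1 + 4·2 + 9·-1 + 3·3 + 10·2 + 6·1.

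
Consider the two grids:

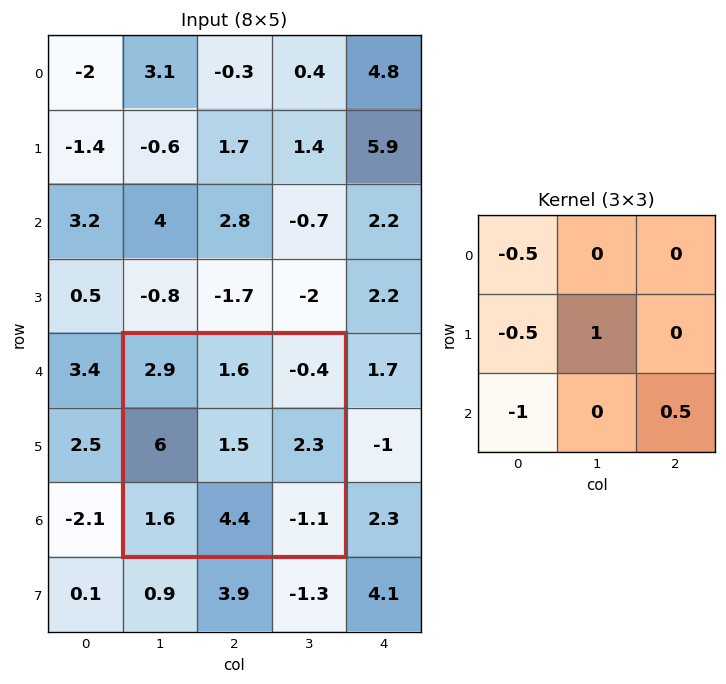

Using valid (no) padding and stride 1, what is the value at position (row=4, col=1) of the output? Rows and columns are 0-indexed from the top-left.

The receptive field on the input at this output position is [2.9 1.6 -0.4 / 6 1.5 2.3 / 1.6 4.4 -1.1]. Elementwise product with the kernel and sum: 2.9·-0.5 + 6·-0.5 + 1.5·1 + 1.6·-1 + -1.1·0.5.

-5.1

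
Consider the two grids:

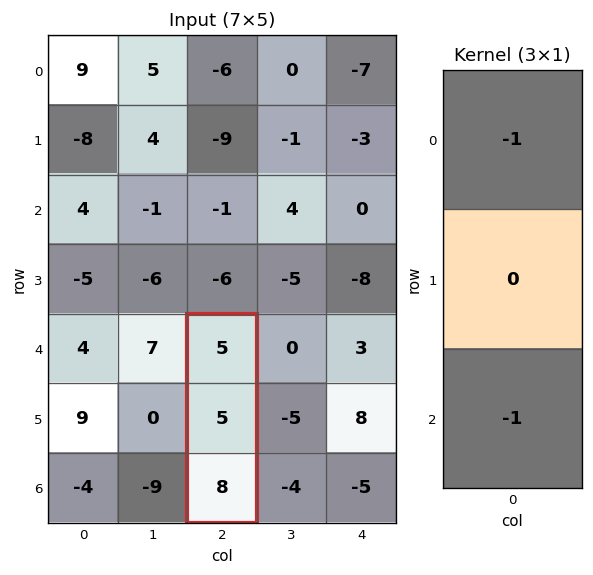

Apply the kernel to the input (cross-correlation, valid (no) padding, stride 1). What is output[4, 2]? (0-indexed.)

The receptive field on the input at this output position is [5 / 5 / 8]. Elementwise product with the kernel and sum: 5·-1 + 8·-1.

-13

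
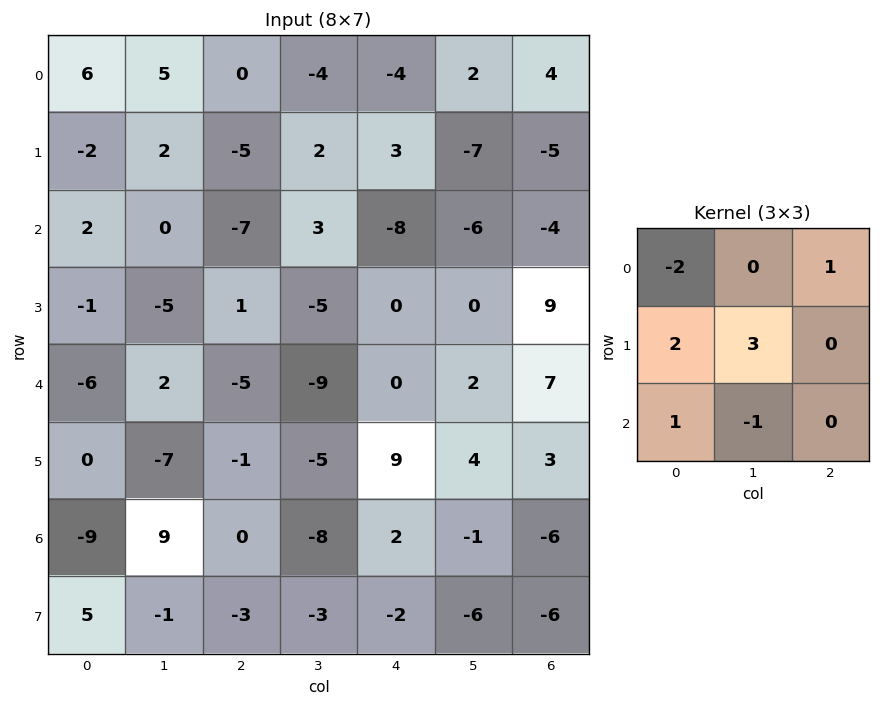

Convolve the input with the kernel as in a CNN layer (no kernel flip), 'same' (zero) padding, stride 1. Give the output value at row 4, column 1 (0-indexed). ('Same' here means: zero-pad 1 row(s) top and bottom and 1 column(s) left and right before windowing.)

4

The receptive field on the zero-padded input at this output position is [-1 -5 1 / -6 2 -5 / 0 -7 -1]. Elementwise product with the kernel and sum: -1·-2 + 1·1 + -6·2 + 2·3 + 0·1 + -7·-1.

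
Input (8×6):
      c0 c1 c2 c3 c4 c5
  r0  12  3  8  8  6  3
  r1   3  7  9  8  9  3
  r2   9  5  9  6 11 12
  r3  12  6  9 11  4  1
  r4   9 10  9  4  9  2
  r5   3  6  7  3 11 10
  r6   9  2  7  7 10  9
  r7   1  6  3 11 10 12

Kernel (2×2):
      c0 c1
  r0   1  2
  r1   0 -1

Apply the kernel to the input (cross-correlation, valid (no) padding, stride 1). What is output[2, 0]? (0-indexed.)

The receptive field on the input at this output position is [9 5 / 12 6]. Elementwise product with the kernel and sum: 9·1 + 5·2 + 6·-1.

13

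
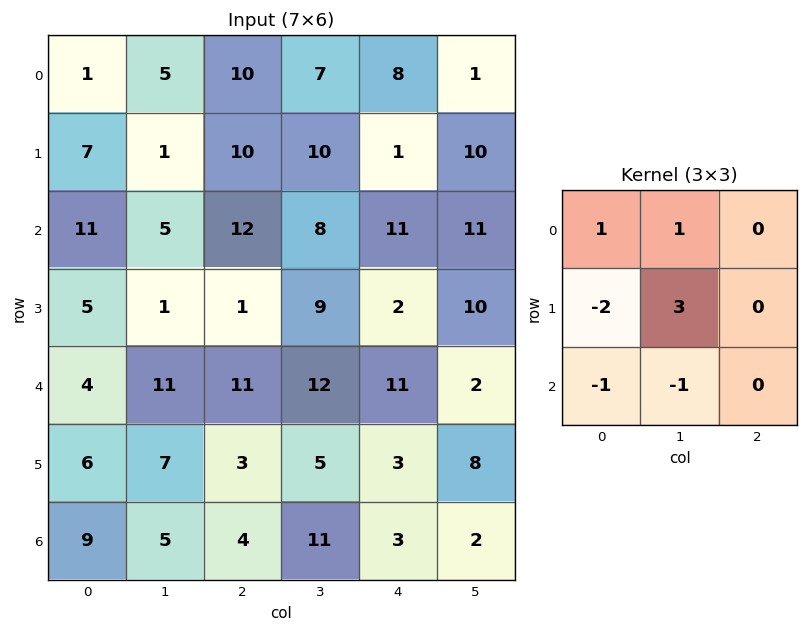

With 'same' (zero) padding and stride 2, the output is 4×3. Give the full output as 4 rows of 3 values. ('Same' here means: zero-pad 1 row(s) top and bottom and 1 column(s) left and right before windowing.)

Output[0,0]: The receptive field on the zero-padded input at this output position is [0 0 0 / 0 1 5 / 0 7 1]. Elementwise product with the kernel and sum: 0·1 + 0·1 + 0·-2 + 1·3 + 0·-1 + 7·-1.

-4 9 -1
35 35 17
11 3 12
33 12 -5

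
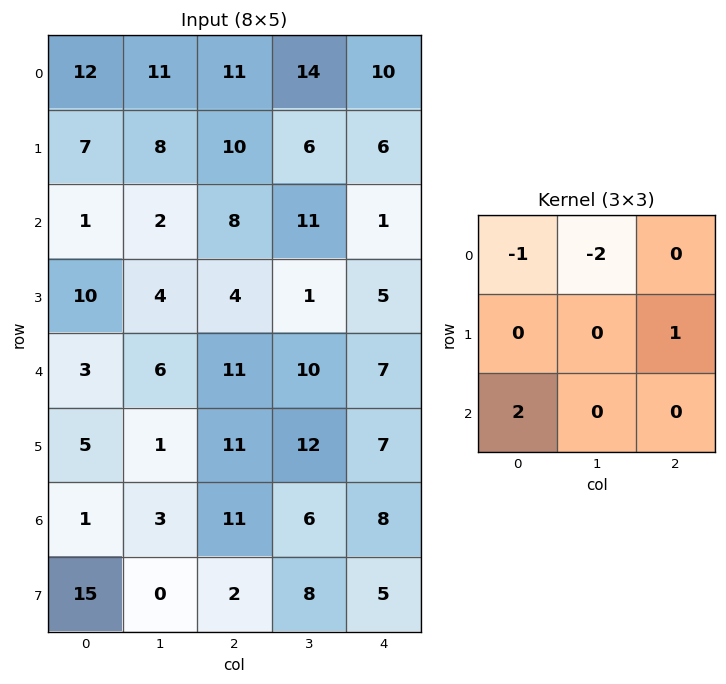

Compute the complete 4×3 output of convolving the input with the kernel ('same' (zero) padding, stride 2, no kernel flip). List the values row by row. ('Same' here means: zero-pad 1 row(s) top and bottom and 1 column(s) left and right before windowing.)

Output[0,0]: The receptive field on the zero-padded input at this output position is [0 0 0 / 0 12 11 / 0 7 8]. Elementwise product with the kernel and sum: 0·-1 + 0·-2 + 11·1 + 0·2.

11 30 12
-12 -9 -16
-14 0 13
-7 -17 -10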